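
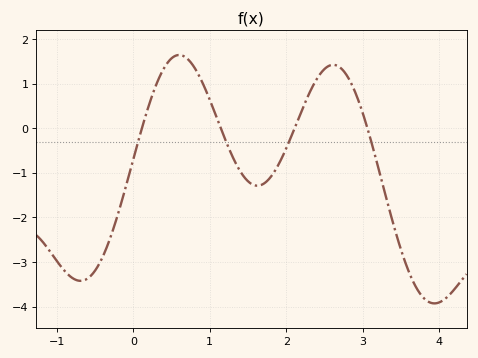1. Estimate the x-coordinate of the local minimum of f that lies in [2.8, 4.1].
3.9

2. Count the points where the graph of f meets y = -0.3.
4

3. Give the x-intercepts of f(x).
0.1, 1.1, 2.1, 3.1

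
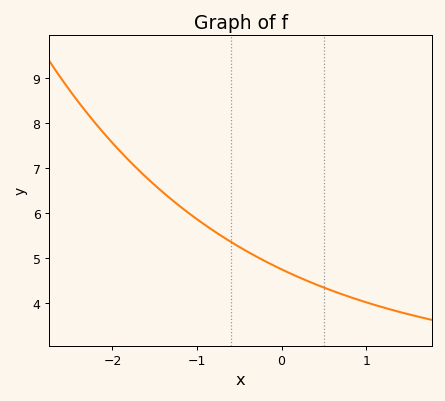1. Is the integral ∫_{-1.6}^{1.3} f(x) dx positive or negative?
positive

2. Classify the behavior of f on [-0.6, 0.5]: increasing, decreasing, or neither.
decreasing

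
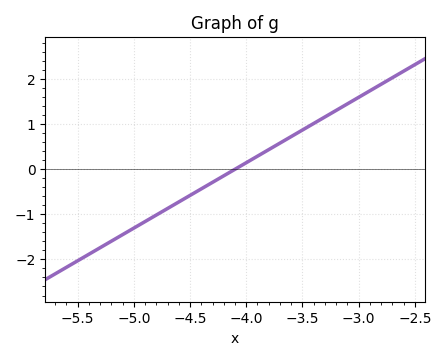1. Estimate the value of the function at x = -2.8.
1.9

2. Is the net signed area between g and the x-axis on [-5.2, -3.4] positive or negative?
negative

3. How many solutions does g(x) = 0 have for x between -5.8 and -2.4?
1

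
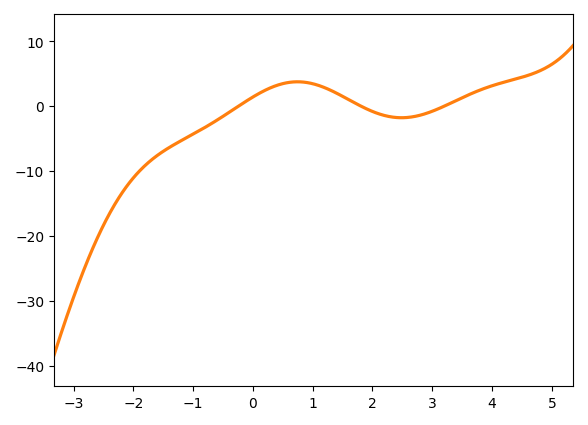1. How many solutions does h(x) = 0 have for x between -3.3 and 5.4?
3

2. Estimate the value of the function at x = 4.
3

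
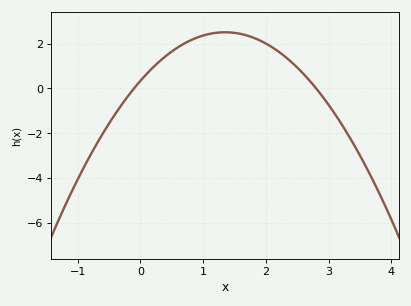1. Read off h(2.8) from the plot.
0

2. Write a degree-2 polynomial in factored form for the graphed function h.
y = -1.19(x + 0.1)(x - 2.8)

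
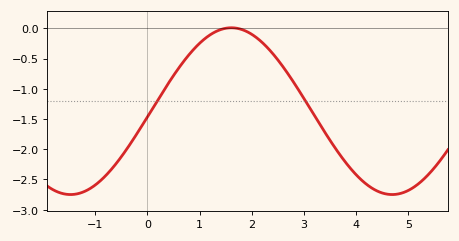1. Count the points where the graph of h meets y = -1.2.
2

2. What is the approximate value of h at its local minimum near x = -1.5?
-2.75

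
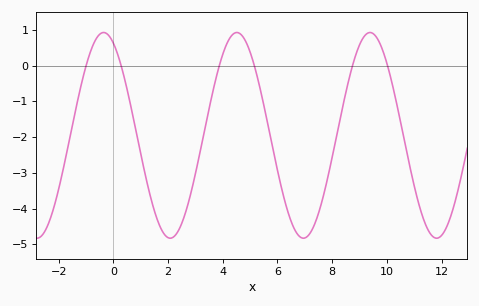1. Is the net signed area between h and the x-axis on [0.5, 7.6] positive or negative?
negative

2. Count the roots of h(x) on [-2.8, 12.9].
6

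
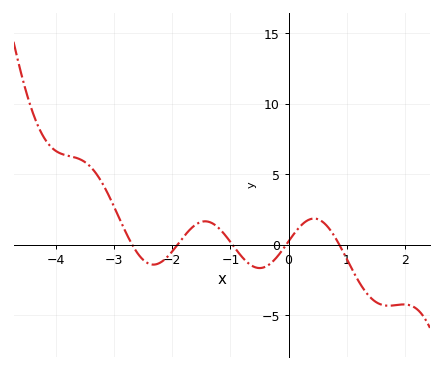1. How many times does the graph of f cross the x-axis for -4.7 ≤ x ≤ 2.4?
5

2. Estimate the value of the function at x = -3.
2.5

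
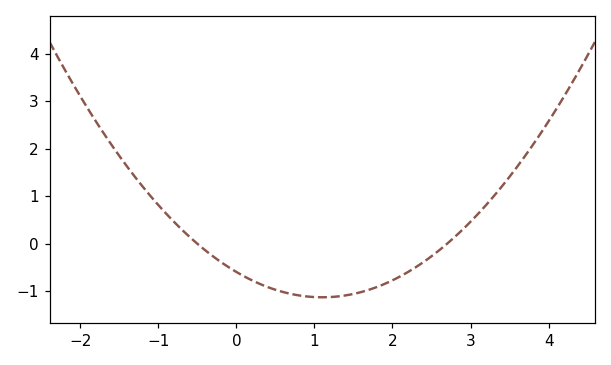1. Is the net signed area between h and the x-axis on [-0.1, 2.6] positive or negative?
negative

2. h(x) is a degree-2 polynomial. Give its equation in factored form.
y = 0.44(x + 0.5)(x - 2.7)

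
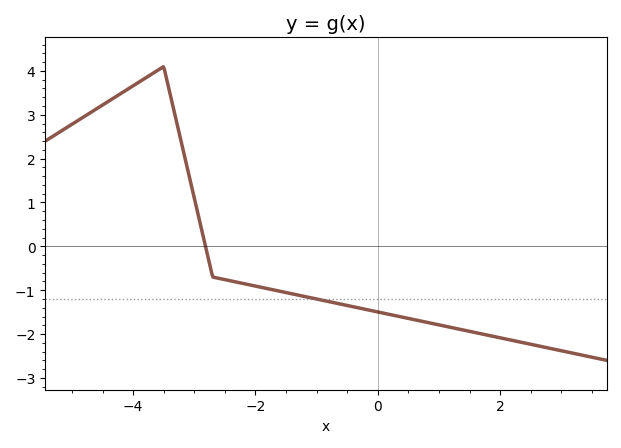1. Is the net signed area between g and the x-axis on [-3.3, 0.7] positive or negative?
negative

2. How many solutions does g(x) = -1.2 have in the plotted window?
1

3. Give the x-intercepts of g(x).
-2.8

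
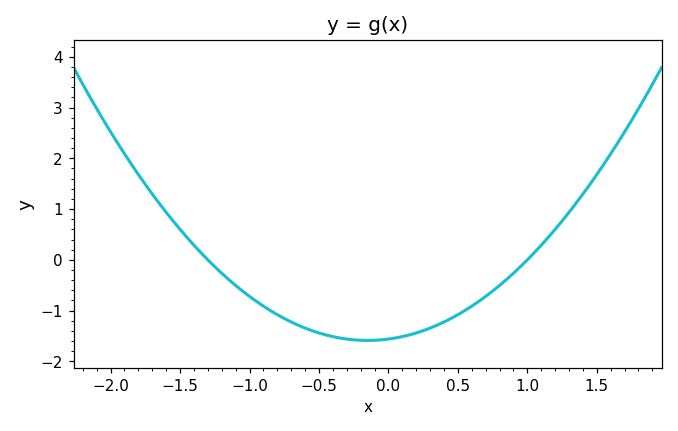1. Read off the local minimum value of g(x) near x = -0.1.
-1.59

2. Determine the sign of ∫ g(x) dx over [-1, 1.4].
negative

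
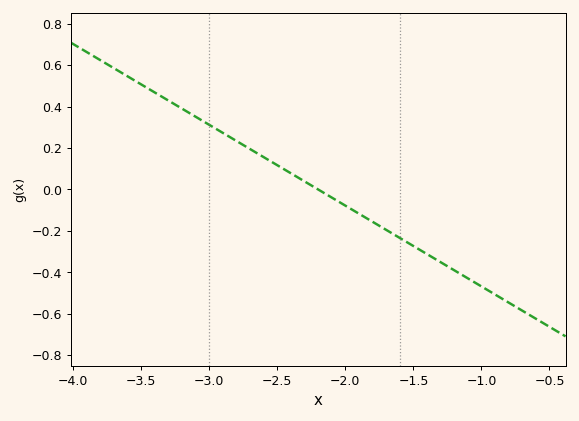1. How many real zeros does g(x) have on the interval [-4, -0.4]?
1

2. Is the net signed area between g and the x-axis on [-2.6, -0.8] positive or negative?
negative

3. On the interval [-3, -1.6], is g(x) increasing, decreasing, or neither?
decreasing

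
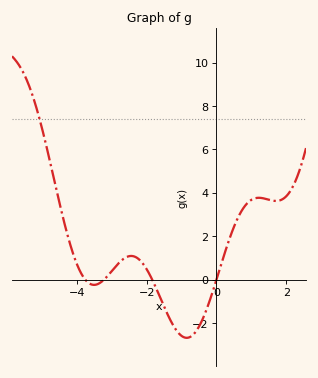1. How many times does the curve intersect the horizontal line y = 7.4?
1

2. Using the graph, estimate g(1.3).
3.76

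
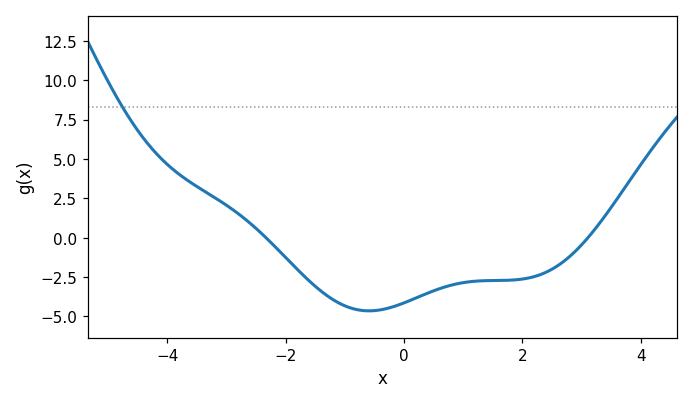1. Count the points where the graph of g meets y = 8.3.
1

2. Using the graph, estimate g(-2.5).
0.585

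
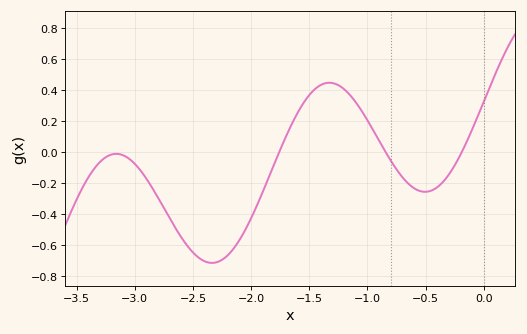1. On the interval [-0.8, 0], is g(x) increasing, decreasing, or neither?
neither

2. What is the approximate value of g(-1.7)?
0.1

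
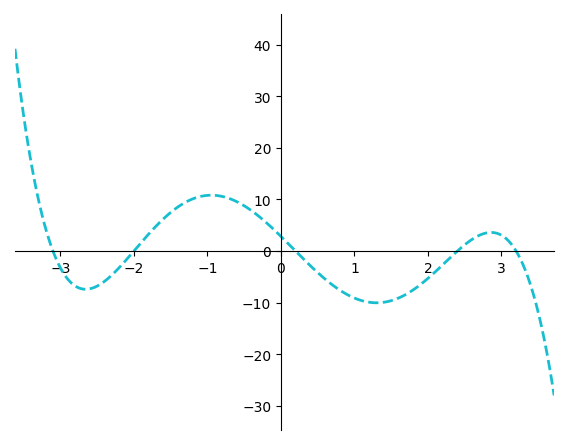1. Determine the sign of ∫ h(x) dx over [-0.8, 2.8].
negative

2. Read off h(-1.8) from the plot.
3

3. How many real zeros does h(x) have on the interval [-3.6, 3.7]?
5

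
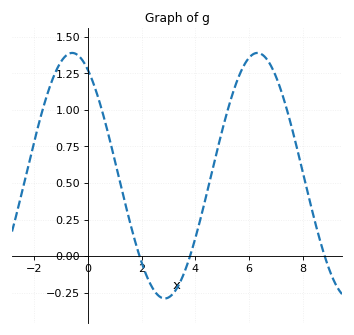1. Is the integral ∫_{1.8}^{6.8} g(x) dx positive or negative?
positive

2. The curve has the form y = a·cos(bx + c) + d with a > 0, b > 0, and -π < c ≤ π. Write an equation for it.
y = 0.84cos(0.91x + 0.54) + 0.55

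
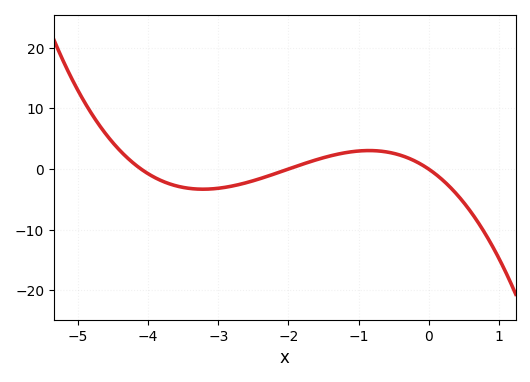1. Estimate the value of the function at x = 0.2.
-2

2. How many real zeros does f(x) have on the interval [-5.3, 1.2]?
3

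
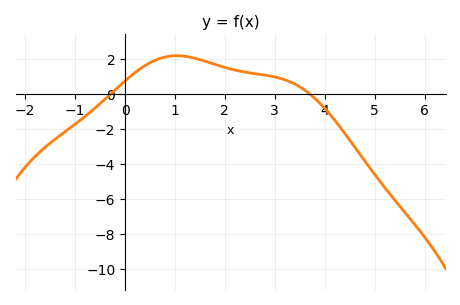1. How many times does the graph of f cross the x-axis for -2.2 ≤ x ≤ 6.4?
2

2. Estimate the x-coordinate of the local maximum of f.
1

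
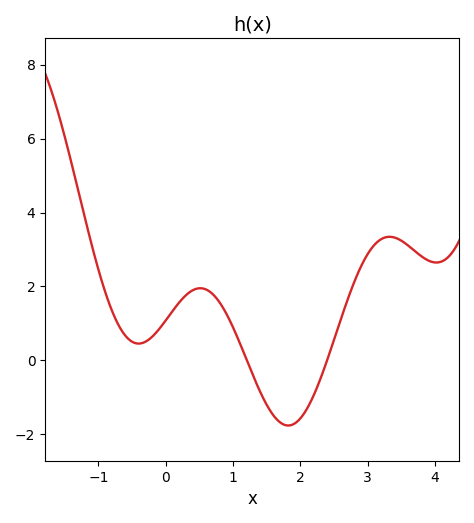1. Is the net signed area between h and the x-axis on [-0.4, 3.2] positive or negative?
positive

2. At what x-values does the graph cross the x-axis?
1.2, 2.4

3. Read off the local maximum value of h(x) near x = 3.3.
3.4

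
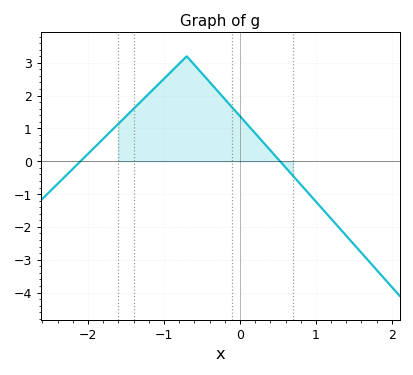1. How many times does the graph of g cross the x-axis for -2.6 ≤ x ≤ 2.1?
2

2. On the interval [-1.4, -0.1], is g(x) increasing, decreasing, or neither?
neither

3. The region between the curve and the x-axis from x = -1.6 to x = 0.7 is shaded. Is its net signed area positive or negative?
positive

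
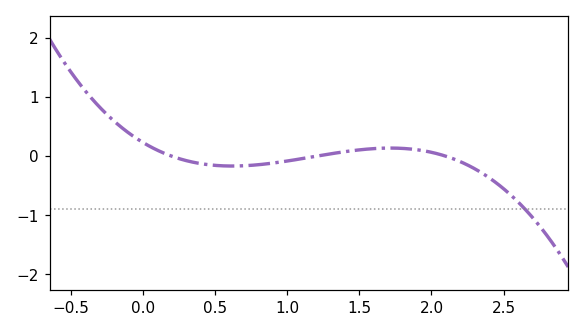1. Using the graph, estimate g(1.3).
0.041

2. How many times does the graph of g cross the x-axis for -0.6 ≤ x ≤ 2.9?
3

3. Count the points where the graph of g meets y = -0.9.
1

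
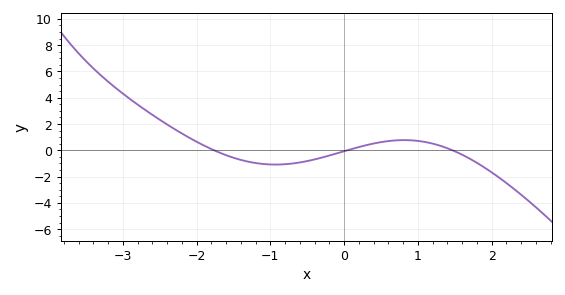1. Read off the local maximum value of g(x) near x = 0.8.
0.773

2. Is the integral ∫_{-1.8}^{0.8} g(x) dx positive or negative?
negative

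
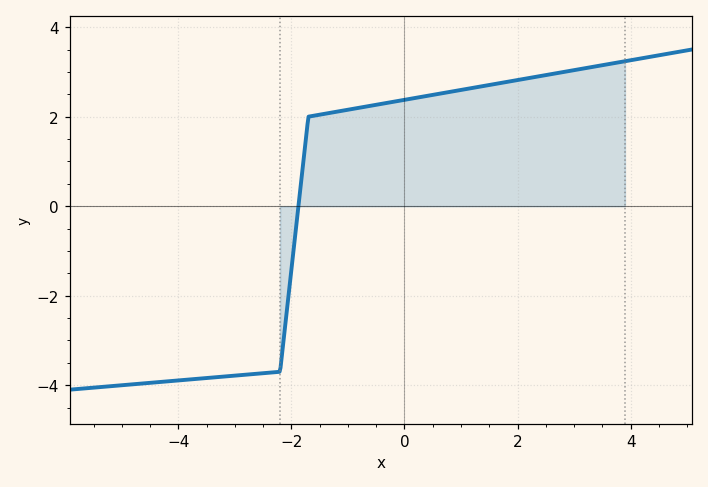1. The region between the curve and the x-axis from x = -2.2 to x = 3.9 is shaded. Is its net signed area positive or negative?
positive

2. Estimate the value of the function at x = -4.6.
-4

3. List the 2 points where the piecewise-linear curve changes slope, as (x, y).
(-2.2, -3.7); (-1.7, 2)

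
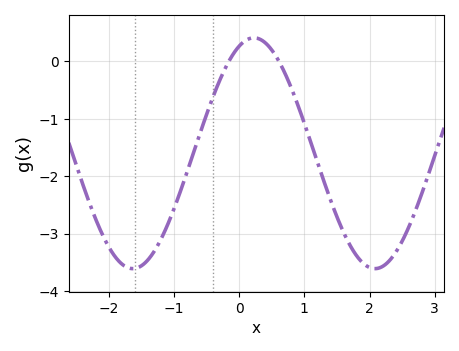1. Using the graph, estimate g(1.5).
-2.7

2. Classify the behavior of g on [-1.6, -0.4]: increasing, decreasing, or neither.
increasing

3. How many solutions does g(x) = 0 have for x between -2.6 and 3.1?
2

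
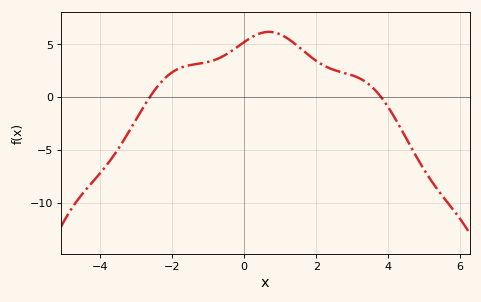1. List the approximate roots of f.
-2.63, 3.8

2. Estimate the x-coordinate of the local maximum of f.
0.685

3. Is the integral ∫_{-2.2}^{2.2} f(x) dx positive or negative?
positive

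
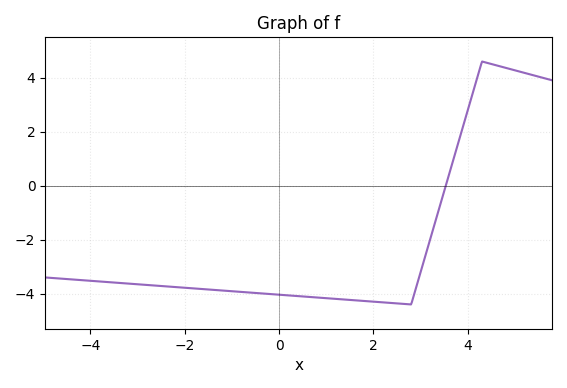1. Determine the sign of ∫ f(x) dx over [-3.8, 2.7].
negative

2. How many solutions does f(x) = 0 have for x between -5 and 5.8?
1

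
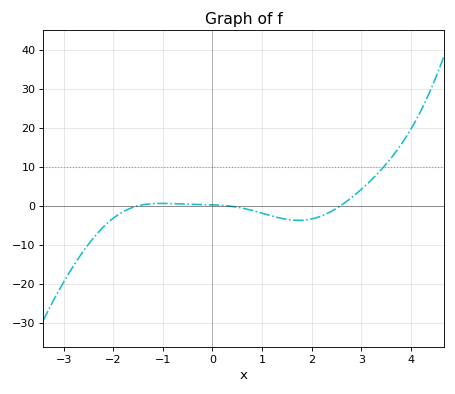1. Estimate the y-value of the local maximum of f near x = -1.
1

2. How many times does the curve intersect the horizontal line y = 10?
1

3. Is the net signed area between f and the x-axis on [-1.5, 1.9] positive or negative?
negative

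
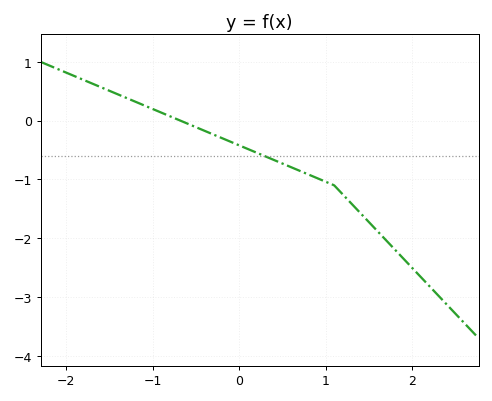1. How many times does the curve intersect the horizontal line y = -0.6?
1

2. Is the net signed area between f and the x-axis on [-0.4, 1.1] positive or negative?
negative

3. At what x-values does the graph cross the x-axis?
-0.7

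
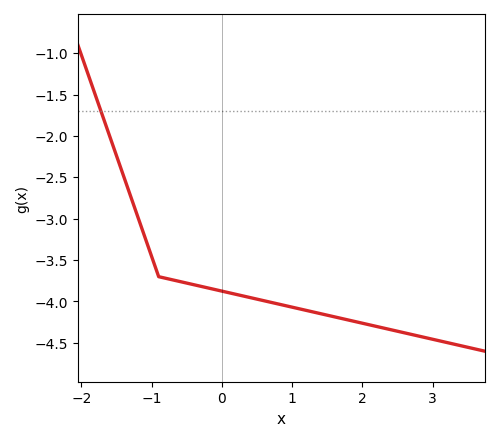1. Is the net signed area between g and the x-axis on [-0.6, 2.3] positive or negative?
negative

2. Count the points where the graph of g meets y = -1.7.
1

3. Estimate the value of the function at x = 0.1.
-3.89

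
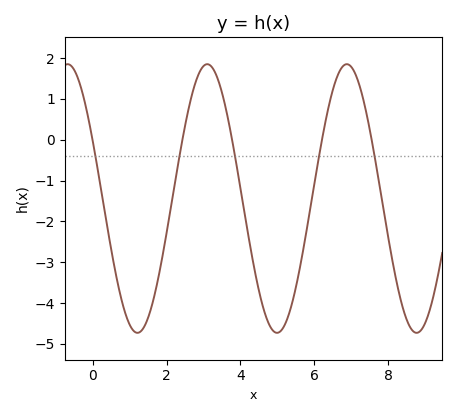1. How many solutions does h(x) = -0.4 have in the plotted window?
5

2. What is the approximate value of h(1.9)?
-2.8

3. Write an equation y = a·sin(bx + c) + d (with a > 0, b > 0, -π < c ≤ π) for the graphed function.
y = 3.29sin(1.7x + 2.7) - 1.44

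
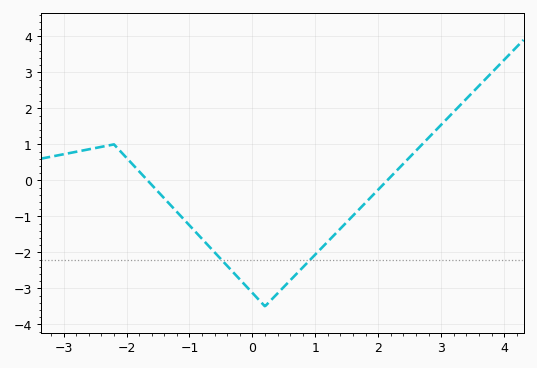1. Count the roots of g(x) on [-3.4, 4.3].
2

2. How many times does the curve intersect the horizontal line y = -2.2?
2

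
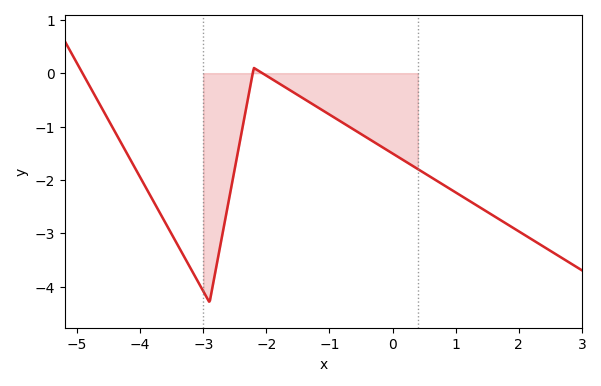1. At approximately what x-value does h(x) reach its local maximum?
-2.2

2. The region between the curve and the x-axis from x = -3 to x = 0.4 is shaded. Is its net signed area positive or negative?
negative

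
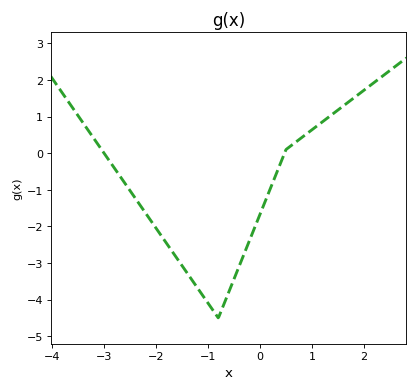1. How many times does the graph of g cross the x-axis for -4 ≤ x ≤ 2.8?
2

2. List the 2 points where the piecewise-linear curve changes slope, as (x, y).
(-0.8, -4.5); (0.5, 0.1)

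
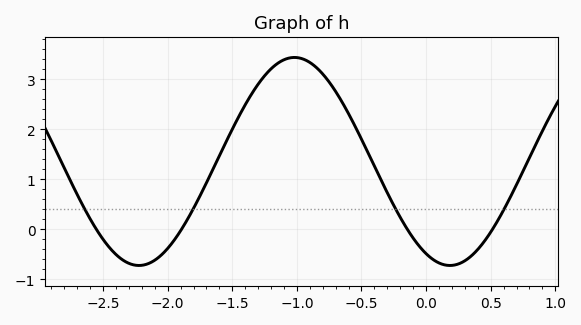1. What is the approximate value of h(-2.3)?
-0.7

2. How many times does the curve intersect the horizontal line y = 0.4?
4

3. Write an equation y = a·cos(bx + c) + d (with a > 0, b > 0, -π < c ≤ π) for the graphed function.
y = 2.08cos(2.6x + 2.7) + 1.36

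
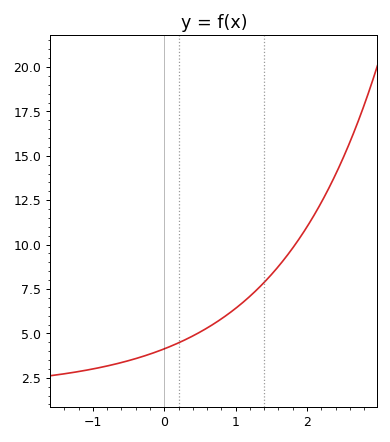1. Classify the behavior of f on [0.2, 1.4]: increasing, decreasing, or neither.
increasing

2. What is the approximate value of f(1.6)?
8.78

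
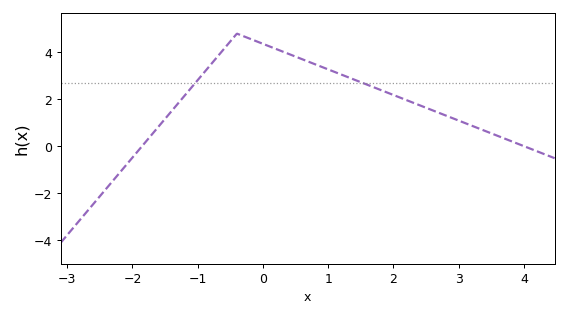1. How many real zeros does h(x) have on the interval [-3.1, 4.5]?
2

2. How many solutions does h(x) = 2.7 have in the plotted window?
2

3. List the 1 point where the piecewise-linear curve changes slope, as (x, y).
(-0.4, 4.8)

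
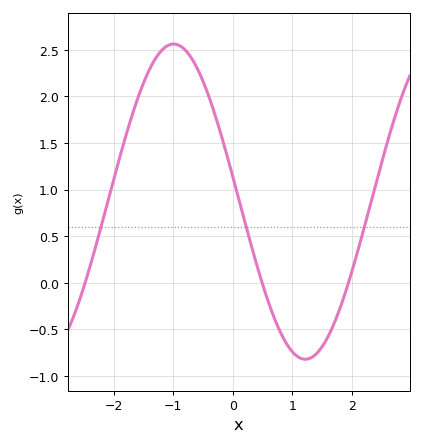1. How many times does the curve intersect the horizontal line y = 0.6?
3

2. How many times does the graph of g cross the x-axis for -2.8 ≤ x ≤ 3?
3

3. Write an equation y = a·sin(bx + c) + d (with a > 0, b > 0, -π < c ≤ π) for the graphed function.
y = 1.69sin(1.4x + 3) + 0.87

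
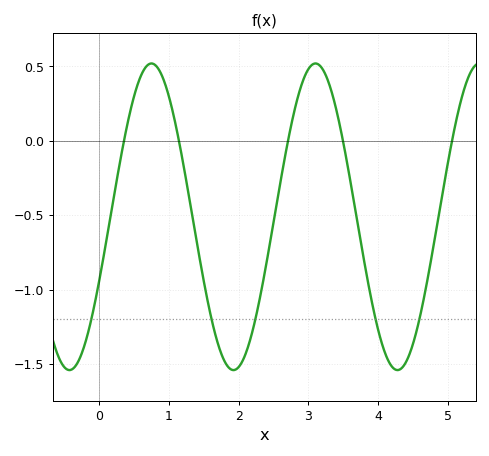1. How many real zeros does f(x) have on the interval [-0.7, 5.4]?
5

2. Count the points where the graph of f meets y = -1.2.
5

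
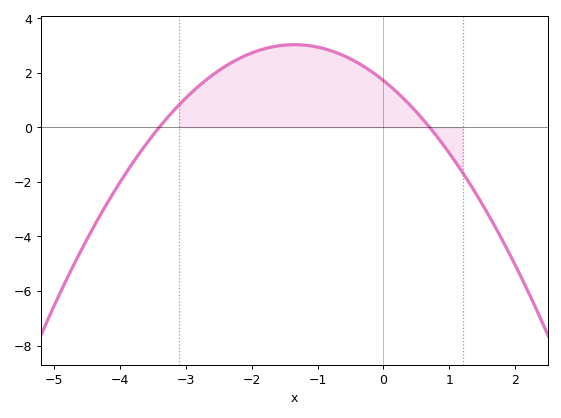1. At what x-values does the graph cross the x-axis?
-3.4, 0.7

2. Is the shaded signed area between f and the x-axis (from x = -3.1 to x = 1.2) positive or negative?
positive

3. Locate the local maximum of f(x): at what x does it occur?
-1.35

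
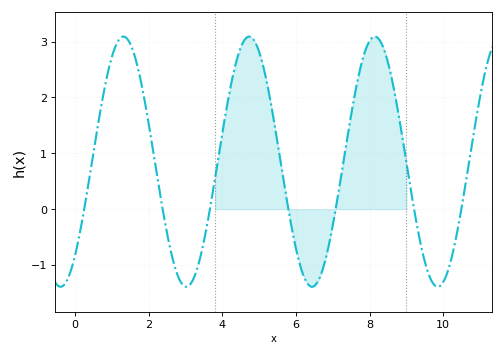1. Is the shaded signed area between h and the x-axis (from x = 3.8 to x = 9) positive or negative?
positive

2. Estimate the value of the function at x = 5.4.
1.6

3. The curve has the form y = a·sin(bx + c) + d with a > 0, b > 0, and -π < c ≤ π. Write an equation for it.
y = 2.24sin(1.8x - 0.84) + 0.85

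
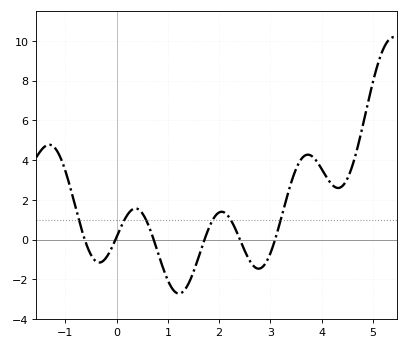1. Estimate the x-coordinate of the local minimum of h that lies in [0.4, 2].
1.2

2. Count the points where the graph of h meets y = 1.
6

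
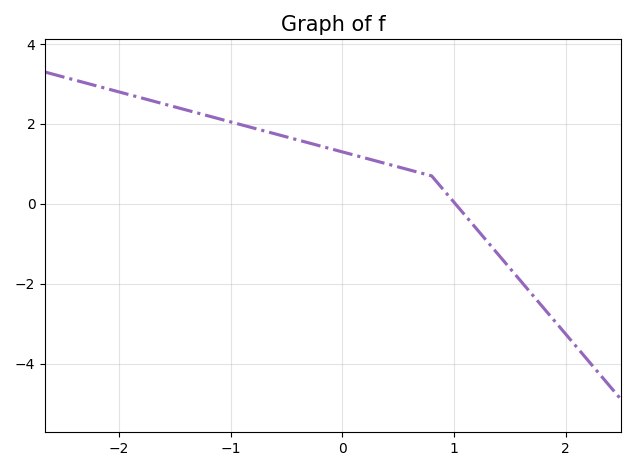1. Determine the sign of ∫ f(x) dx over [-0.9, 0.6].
positive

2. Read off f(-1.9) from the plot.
2.8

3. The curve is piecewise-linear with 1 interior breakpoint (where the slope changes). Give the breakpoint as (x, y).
(0.8, 0.7)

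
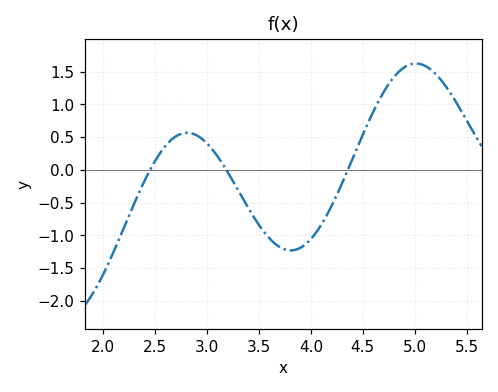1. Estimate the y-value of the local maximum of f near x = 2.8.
0.565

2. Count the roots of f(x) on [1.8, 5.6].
3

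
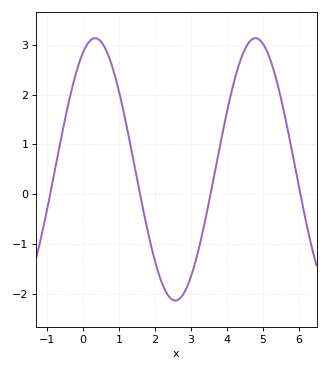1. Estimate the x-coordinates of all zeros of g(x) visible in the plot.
-0.91, 1.59, 3.55, 6.05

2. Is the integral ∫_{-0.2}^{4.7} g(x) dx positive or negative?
positive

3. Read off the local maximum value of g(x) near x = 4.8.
3.13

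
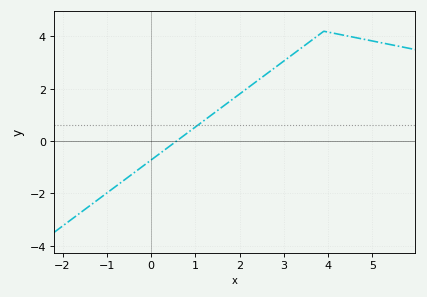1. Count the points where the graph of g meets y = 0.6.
1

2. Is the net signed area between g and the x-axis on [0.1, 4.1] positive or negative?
positive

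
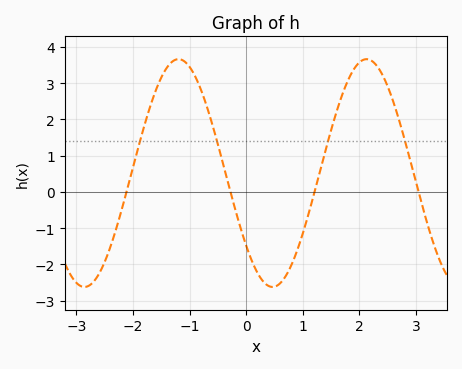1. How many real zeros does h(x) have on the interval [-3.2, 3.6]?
4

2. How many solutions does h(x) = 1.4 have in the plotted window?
4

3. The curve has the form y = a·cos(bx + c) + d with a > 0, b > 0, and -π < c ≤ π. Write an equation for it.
y = 3.14cos(1.9x + 2.3) + 0.52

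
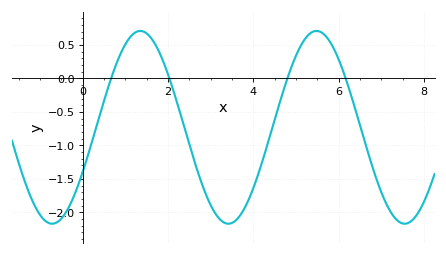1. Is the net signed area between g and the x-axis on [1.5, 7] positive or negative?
negative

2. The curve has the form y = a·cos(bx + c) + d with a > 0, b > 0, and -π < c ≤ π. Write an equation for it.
y = 1.44cos(1.5x - 2) - 0.73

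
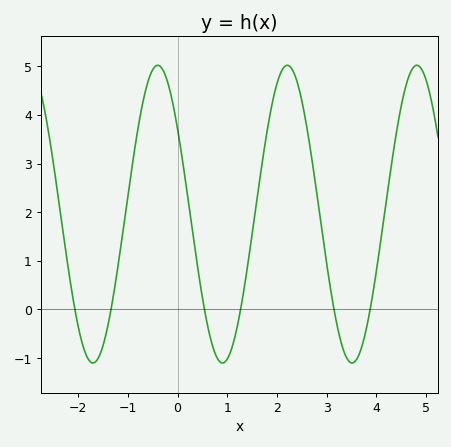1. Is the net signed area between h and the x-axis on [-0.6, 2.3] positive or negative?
positive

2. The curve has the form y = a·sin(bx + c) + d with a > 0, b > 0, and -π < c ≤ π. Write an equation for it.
y = 3.06sin(2.4x + 2.5) + 1.96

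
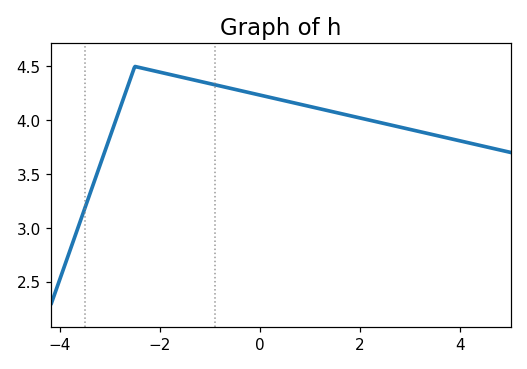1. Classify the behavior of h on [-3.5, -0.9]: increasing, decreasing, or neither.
neither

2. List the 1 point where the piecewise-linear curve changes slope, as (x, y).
(-2.5, 4.5)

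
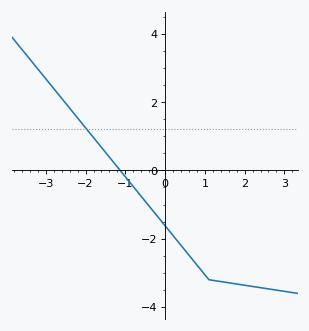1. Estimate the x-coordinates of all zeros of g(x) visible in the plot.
-1.1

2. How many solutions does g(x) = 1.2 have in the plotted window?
1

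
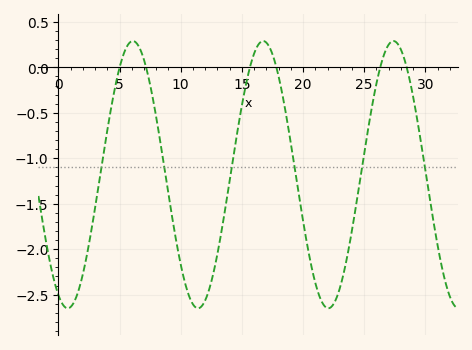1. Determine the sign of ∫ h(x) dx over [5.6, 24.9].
negative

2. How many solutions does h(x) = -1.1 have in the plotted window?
6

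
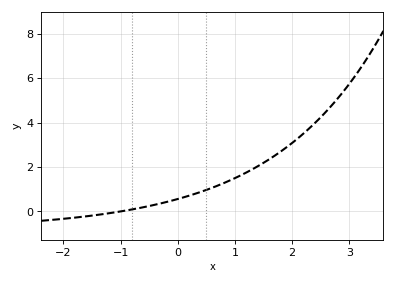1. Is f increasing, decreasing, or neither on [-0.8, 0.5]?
increasing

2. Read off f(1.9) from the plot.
2.89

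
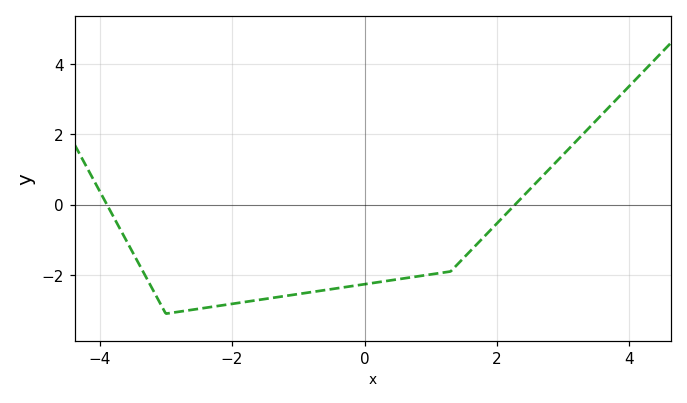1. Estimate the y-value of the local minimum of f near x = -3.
-3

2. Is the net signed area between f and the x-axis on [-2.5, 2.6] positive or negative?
negative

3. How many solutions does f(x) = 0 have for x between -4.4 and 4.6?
2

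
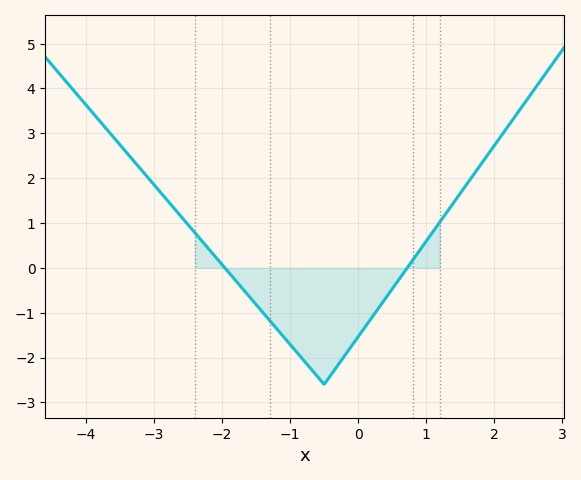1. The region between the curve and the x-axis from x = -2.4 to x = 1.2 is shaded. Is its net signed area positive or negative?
negative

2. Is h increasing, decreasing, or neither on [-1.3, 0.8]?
neither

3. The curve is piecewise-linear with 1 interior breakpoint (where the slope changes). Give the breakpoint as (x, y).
(-0.5, -2.6)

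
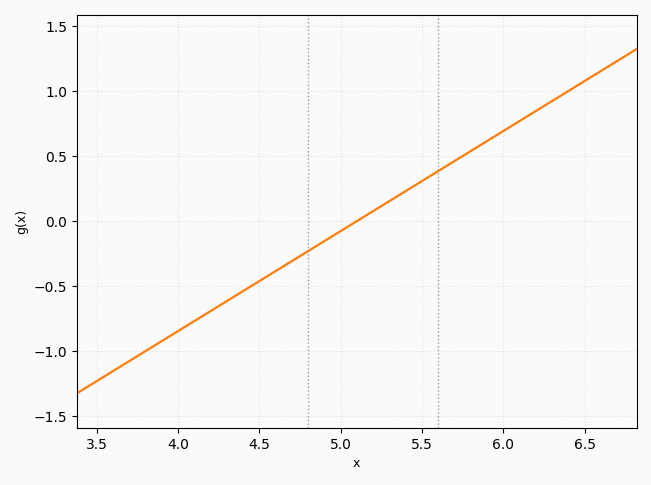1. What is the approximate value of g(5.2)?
0.077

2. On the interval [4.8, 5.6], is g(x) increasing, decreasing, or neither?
increasing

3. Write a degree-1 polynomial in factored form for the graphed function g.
y = 0.77(x - 5.1)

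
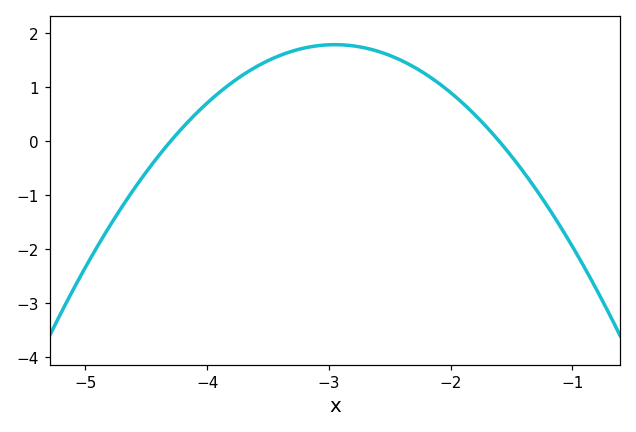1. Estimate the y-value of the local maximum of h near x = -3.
1.79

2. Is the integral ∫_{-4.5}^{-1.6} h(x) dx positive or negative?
positive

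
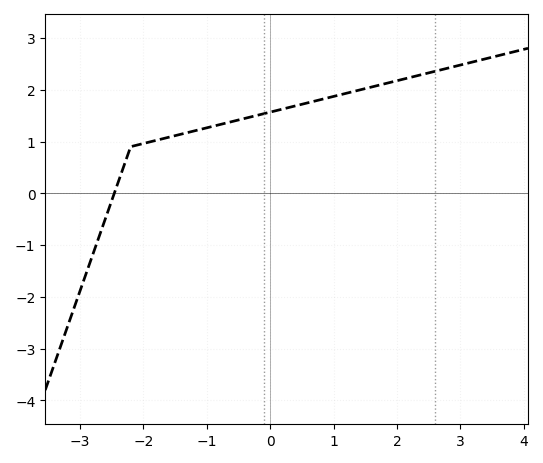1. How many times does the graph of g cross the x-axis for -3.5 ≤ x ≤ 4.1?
1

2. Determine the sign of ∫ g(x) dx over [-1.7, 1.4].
positive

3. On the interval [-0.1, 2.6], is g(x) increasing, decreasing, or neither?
increasing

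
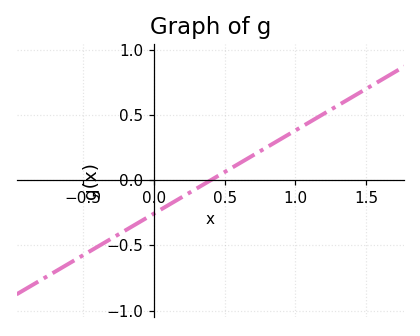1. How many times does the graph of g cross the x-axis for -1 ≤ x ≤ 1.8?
1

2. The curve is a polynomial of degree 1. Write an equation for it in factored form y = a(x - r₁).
y = 0.64(x - 0.4)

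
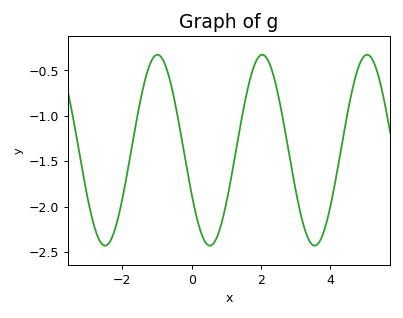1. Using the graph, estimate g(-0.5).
-0.823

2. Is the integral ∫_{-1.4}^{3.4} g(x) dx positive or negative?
negative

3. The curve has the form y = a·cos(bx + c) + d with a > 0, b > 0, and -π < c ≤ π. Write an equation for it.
y = 1.05cos(2.08x + 2.05) - 1.38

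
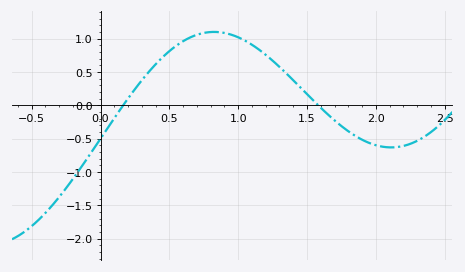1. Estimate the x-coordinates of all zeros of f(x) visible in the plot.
0.15, 1.6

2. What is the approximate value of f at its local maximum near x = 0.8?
1.1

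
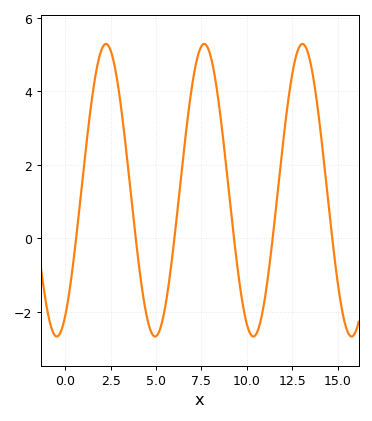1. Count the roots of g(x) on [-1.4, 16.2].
6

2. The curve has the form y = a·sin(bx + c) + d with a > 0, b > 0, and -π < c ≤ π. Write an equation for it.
y = 3.98sin(1.2x - 1) + 1.31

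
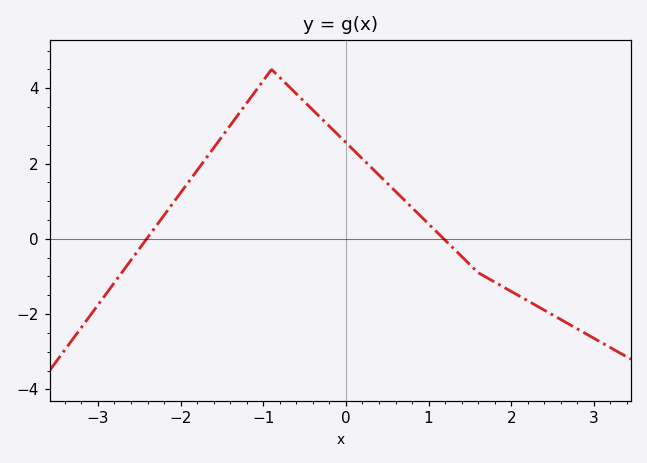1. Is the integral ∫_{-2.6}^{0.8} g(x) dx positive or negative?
positive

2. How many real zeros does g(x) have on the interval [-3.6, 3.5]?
2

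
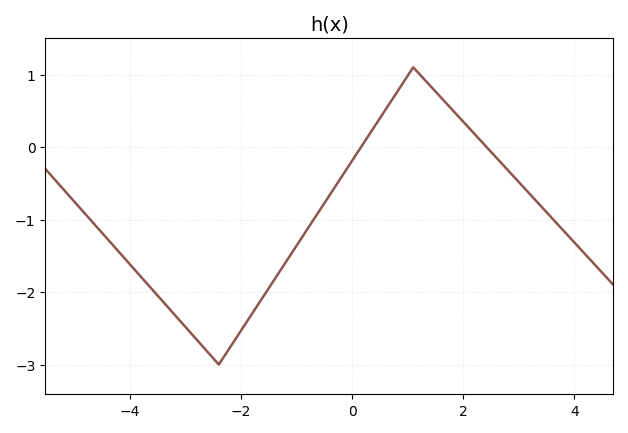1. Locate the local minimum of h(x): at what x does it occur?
-2.4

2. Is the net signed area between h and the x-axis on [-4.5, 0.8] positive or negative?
negative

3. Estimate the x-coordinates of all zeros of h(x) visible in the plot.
0.161, 2.42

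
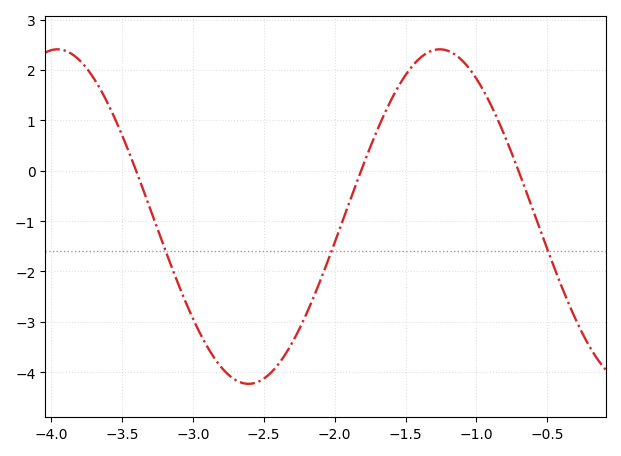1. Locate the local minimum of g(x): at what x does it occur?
-2.6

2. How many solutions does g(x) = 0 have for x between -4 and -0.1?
3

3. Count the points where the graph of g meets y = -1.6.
3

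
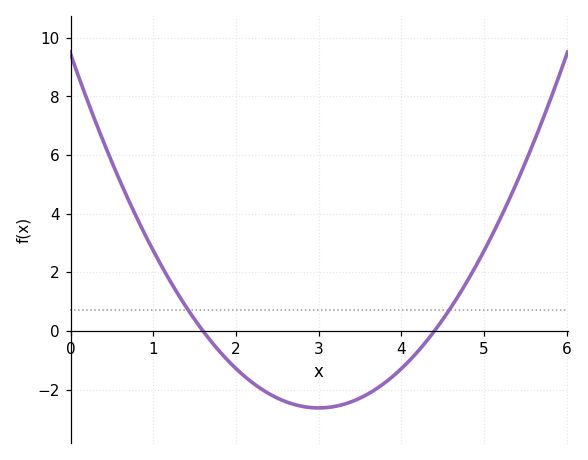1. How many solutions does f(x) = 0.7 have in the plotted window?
2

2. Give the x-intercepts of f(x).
1.6, 4.4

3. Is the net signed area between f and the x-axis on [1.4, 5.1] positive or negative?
negative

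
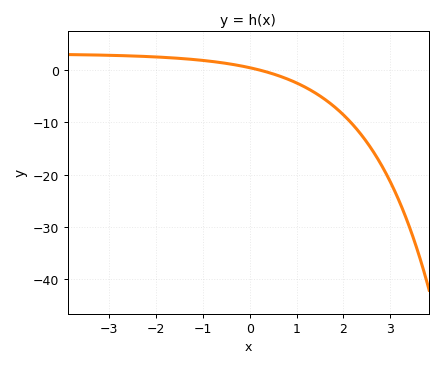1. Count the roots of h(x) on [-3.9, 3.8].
1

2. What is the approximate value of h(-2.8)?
3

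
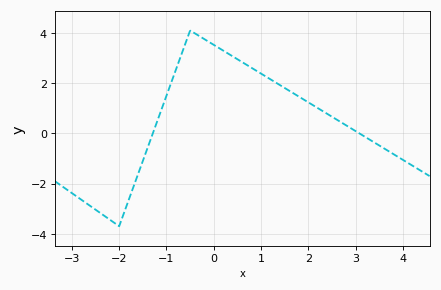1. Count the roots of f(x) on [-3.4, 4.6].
2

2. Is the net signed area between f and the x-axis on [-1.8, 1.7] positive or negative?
positive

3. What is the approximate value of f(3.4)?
-0.4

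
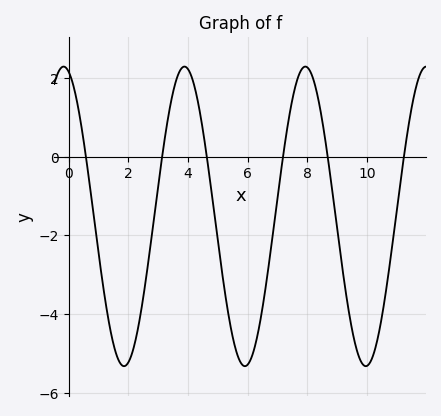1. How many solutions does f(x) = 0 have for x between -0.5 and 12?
6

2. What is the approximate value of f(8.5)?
0.912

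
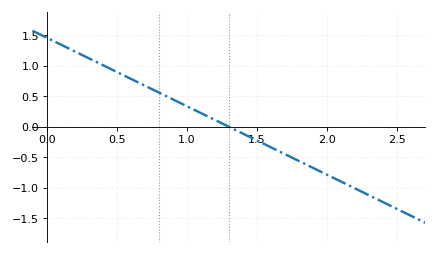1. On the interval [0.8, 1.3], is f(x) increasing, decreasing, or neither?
decreasing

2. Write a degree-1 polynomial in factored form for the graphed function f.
y = -1.12(x - 1.3)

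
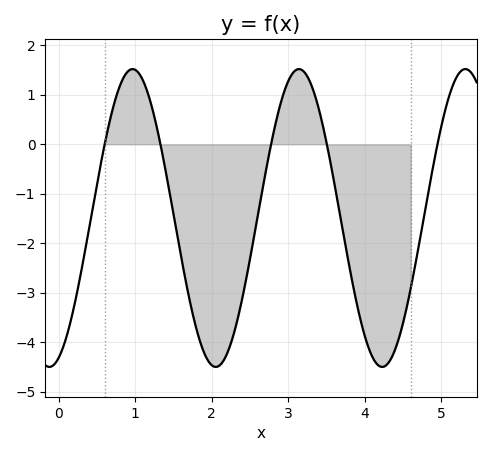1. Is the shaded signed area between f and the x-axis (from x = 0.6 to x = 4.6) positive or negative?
negative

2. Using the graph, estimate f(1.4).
-0.6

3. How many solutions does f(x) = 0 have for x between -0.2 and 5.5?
5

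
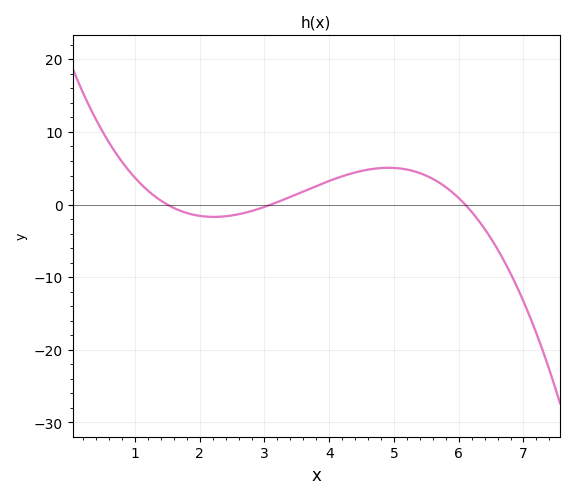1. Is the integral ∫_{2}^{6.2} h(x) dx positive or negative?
positive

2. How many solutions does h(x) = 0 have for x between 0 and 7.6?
3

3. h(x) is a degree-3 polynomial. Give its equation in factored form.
y = -0.69(x - 1.5)(x - 3.1)(x - 6.1)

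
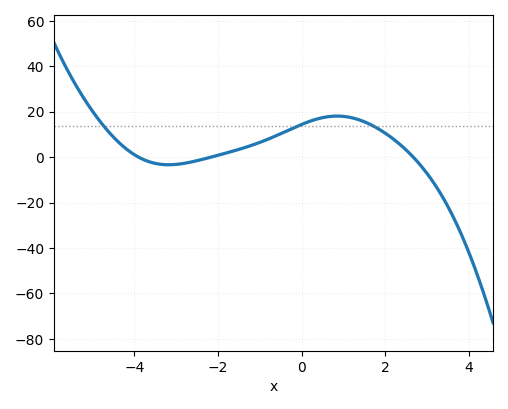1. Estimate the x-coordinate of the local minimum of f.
-3.18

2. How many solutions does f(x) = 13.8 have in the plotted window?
3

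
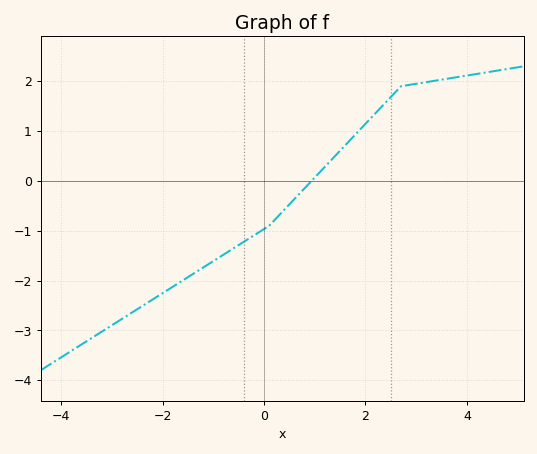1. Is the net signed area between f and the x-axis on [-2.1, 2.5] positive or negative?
negative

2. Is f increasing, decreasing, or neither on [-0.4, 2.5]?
increasing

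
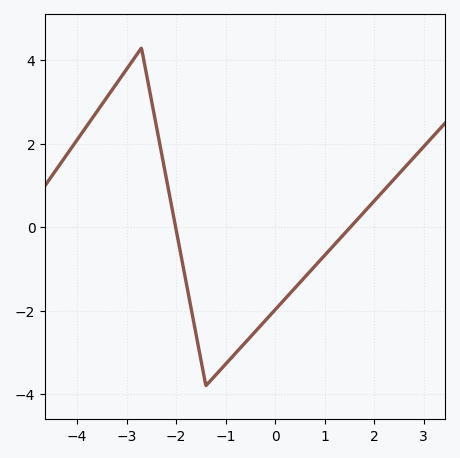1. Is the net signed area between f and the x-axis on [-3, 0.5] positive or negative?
negative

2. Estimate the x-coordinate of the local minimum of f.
-1.4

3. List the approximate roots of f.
-2, 1.6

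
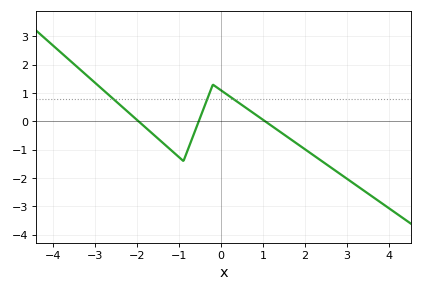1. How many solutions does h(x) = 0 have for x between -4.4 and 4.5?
3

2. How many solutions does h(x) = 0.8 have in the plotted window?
3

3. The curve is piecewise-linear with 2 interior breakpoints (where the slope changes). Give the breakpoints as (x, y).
(-0.9, -1.4); (-0.2, 1.3)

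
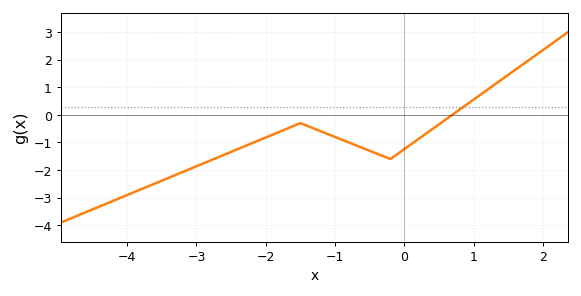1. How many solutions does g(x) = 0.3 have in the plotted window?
1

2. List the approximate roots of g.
0.693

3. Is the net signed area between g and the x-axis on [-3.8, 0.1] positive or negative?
negative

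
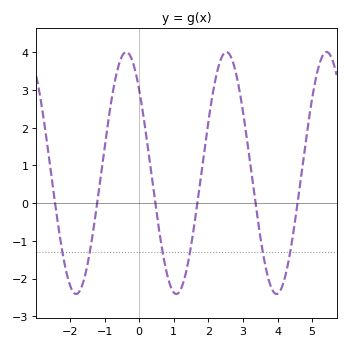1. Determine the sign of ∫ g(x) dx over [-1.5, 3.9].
positive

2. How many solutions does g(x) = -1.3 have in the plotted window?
6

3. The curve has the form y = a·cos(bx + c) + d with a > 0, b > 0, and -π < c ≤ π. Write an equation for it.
y = 3.21cos(2.2x + 0.81) + 0.8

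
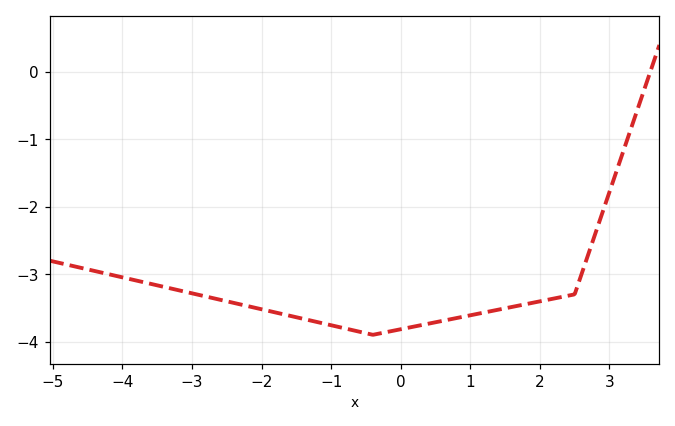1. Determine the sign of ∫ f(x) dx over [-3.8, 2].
negative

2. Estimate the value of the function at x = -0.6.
-3.9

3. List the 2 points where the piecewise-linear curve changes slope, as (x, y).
(-0.4, -3.9); (2.5, -3.3)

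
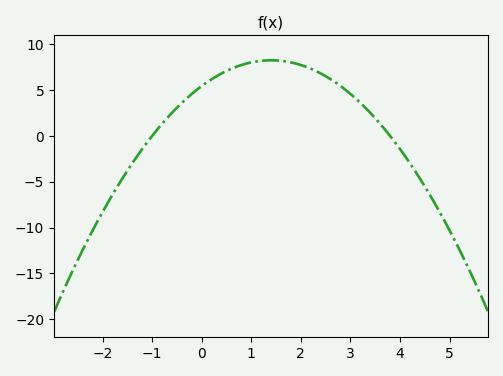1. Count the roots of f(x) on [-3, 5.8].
2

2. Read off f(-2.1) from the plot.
-9.28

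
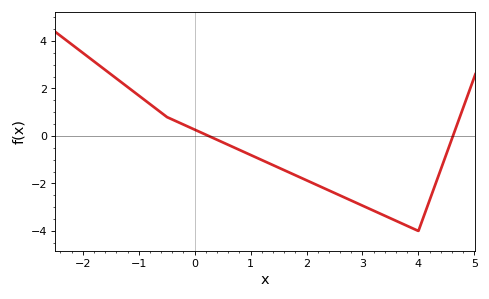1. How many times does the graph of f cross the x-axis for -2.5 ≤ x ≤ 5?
2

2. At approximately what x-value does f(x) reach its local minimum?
4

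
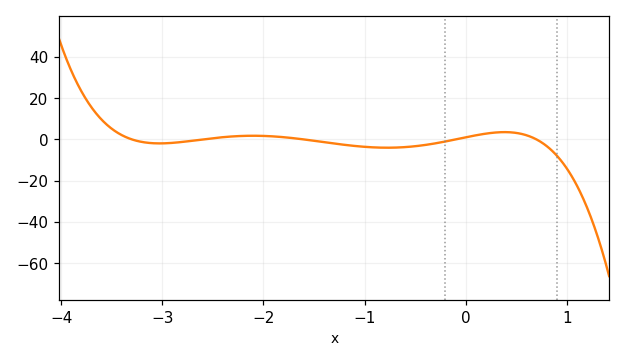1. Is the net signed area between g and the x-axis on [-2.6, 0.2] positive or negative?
negative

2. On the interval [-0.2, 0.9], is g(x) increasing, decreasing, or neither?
neither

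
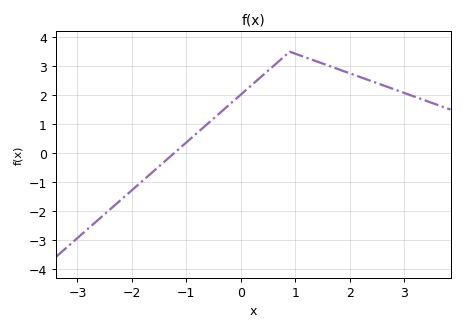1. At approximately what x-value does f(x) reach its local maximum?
0.902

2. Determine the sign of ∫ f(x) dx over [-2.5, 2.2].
positive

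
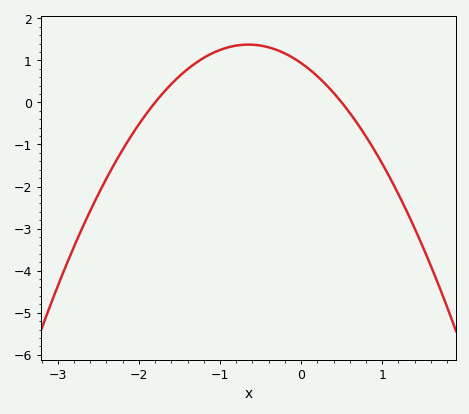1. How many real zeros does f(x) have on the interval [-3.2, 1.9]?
2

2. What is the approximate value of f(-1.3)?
0.936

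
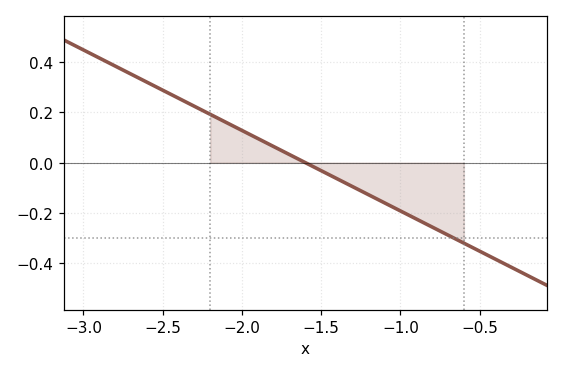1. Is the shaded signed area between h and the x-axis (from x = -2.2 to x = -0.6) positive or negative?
negative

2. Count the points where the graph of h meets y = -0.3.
1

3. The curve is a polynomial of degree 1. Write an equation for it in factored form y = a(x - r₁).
y = -0.32(x + 1.6)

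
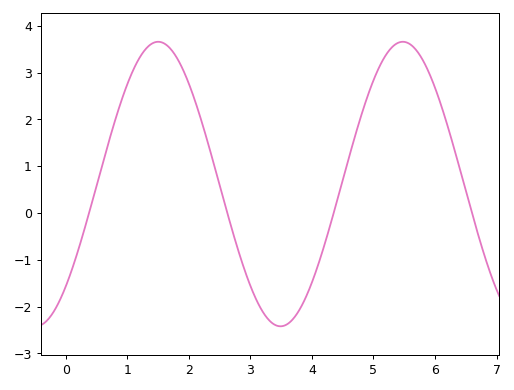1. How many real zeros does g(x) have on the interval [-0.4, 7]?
4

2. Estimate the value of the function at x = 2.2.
1.98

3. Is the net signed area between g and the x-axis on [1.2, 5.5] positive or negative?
positive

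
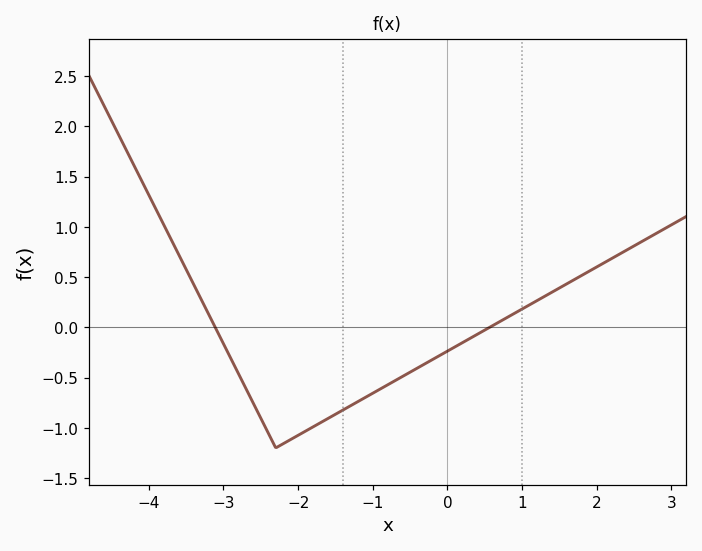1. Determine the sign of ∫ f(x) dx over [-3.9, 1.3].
negative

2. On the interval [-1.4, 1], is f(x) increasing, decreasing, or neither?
increasing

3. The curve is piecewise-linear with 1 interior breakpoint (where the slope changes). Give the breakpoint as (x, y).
(-2.3, -1.2)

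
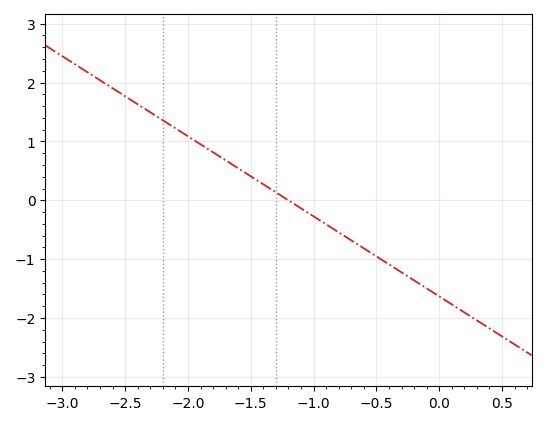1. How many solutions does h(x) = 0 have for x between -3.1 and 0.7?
1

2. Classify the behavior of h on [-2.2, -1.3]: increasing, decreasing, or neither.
decreasing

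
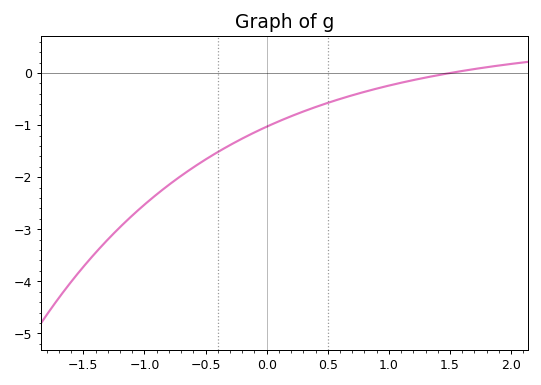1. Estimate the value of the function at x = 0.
-1.03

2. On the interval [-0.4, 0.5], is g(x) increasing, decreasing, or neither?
increasing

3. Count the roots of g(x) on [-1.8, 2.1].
1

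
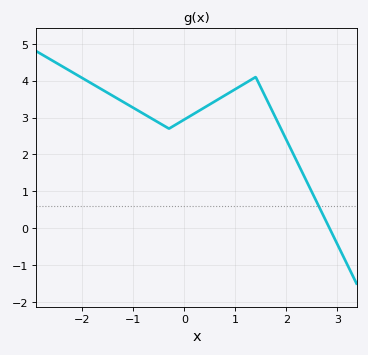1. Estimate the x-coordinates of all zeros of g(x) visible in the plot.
2.8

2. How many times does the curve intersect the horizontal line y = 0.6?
1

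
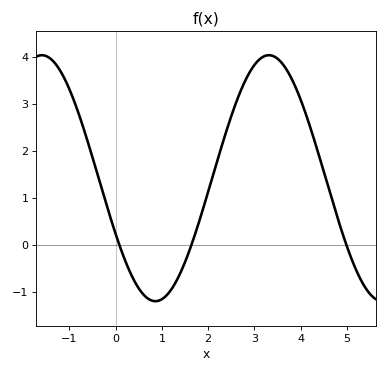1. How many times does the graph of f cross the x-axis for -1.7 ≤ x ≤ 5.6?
3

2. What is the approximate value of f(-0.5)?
1.86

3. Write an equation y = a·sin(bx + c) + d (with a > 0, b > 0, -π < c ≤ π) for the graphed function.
y = 2.62sin(1.28x - 2.67) + 1.42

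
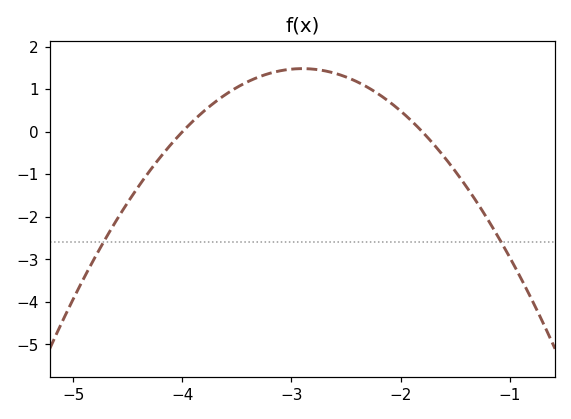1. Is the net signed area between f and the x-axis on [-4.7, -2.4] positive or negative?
positive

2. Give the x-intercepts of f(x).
-4, -1.8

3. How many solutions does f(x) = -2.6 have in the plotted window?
2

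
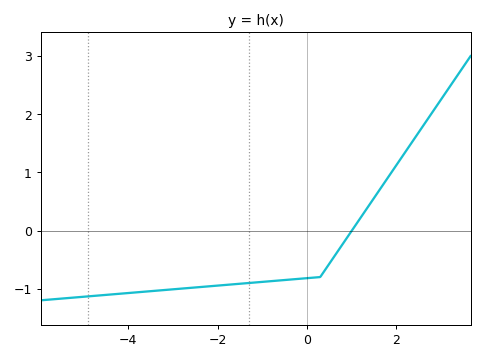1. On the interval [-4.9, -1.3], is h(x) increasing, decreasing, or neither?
increasing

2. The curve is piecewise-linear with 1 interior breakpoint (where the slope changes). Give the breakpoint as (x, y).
(0.3, -0.8)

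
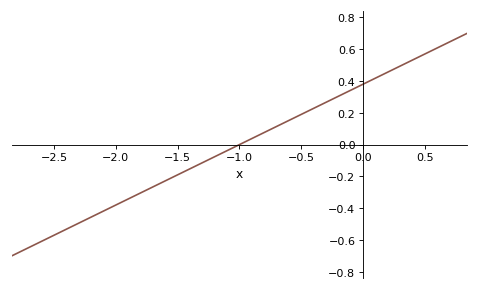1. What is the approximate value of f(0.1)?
0.418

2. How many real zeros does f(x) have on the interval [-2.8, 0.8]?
1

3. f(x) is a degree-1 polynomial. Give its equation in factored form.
y = 0.38(x + 1)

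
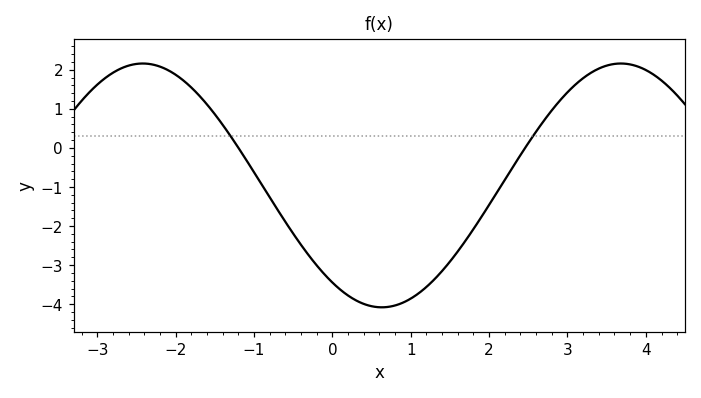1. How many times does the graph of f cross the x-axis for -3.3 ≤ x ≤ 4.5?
2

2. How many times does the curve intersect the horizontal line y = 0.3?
2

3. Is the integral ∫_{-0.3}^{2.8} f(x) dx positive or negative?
negative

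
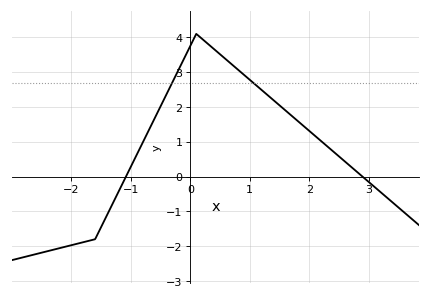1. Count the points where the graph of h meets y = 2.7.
2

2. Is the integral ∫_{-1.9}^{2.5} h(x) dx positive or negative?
positive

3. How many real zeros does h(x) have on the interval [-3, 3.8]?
2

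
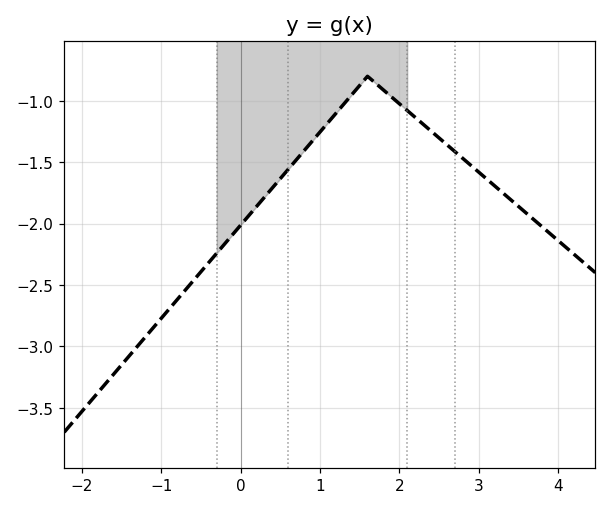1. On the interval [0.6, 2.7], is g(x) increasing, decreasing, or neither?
neither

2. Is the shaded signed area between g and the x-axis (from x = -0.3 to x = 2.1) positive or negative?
negative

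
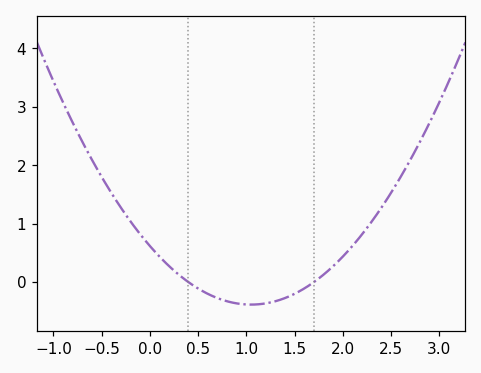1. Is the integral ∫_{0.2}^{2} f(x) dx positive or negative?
negative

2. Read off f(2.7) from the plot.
2.1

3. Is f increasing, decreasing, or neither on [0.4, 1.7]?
neither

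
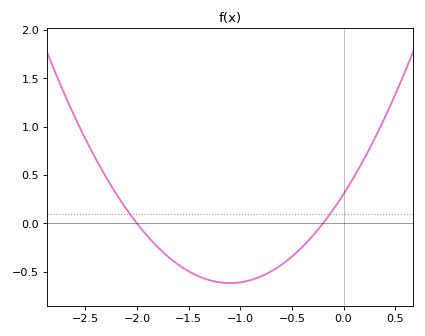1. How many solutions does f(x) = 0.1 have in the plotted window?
2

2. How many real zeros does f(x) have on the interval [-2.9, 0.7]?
2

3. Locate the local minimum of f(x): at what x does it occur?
-1.1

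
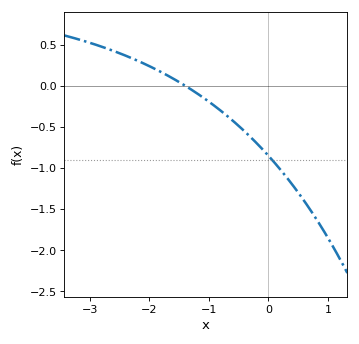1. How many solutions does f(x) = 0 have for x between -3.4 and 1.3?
1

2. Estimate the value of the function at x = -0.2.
-0.7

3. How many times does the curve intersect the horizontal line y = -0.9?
1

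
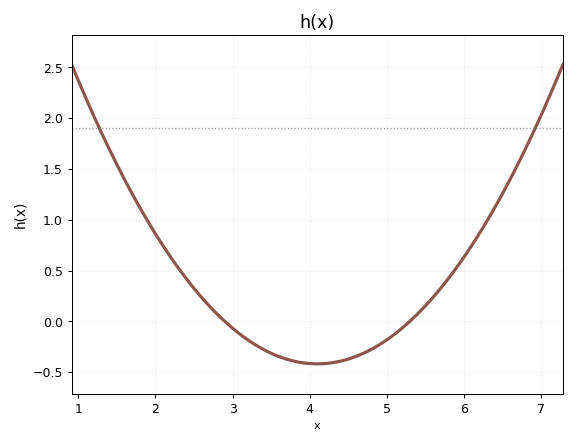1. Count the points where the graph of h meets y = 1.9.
2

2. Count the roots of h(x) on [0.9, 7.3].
2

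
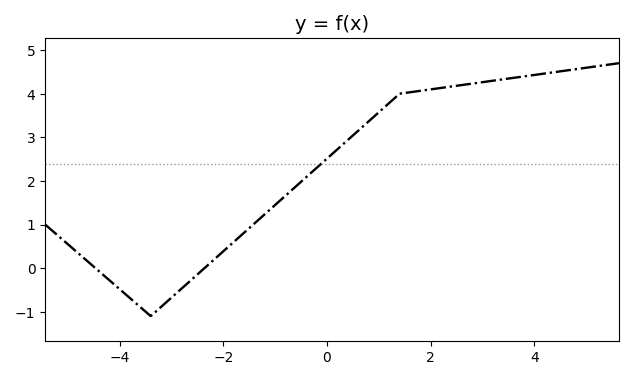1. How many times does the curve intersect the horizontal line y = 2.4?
1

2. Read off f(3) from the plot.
4.26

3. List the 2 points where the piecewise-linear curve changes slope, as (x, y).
(-3.4, -1.1); (1.4, 4)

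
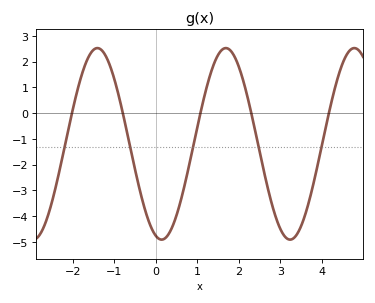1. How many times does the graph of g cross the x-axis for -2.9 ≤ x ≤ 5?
5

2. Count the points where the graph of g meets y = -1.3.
5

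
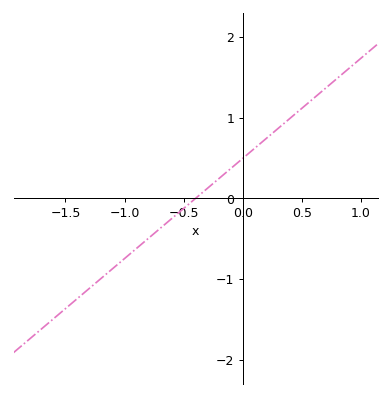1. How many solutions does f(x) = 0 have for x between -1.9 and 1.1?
1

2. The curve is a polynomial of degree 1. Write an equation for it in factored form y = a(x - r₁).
y = 1.24(x + 0.4)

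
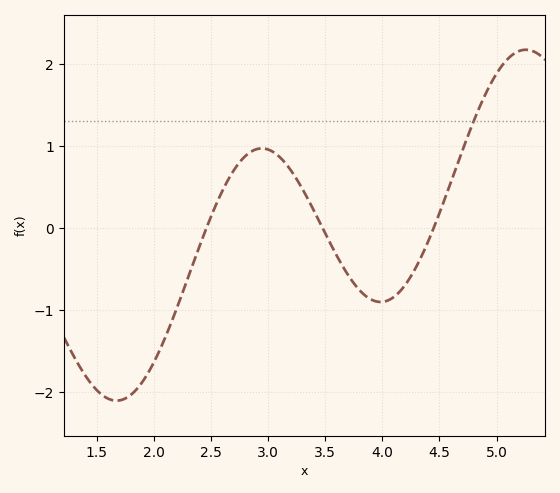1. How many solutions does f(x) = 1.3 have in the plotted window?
1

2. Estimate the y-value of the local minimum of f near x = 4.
-0.901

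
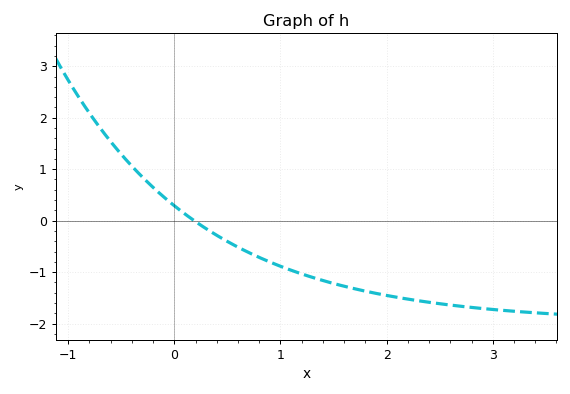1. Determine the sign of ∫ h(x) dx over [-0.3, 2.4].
negative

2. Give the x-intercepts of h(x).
0.187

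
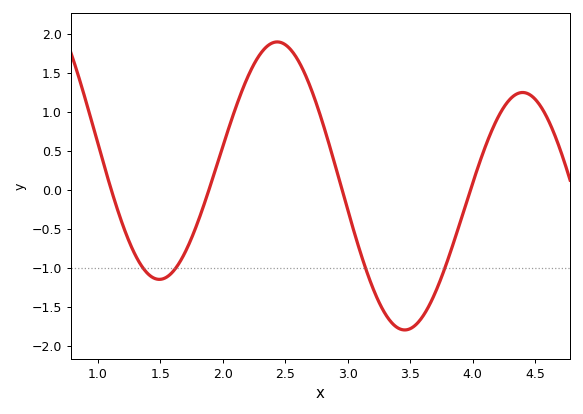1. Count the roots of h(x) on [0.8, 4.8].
4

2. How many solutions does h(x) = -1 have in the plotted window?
4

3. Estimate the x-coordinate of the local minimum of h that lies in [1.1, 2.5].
1.49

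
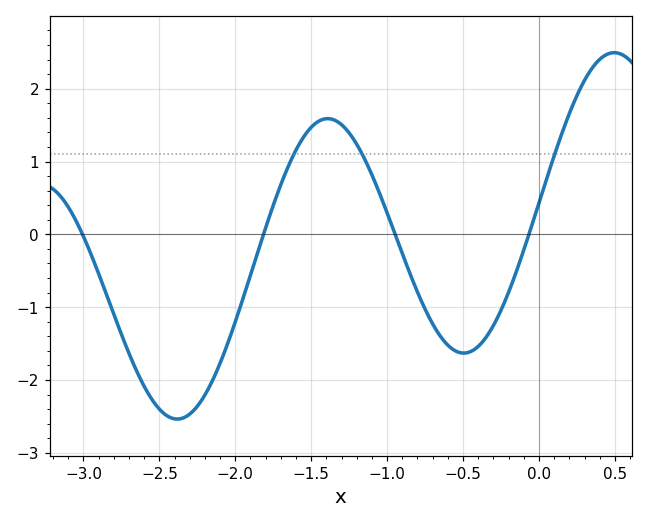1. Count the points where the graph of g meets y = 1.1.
3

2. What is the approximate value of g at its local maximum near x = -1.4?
1.59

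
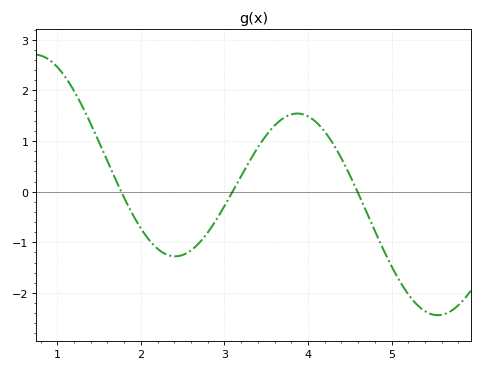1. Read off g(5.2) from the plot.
-2.03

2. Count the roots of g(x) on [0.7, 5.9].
3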